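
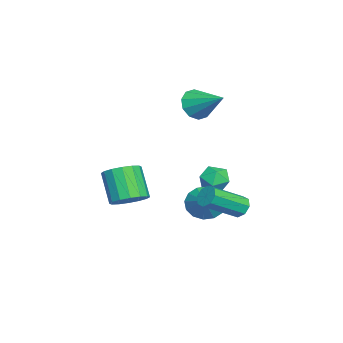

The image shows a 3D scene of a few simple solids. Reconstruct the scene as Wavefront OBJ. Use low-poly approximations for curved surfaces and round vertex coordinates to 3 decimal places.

v -3.022 1.231 -1.616
v -2.504 0.477 -1.756
v -4.256 0.383 -1.624
v -3.738 -0.371 -1.764
v -3.7 0.073 -0.952
v -2.938 0.597 -0.948
v -3.822 0.263 -2.432
v -3.06 0.787 -2.428
v -2.998 -0.121 -2.261
v -2.923 -0.239 -1.346
v -3.837 1.099 -2.034
v -3.762 0.981 -1.119
v -3.283 -0.476 3.441
v -2.483 -0.695 2.919
v -2.277 1.016 4.359
v -2.803 -0.286 2.608
v -3.307 0.05 2.614
v -3.802 0.185 2.936
v -4.098 0.068 3.451
v -4.083 -0.257 3.962
v -3.763 -0.665 4.274
v -3.259 -1.001 4.268
v -2.764 -1.136 3.945
v -2.468 -1.019 3.43
v -1.797 0.236 -2.638
v -1.309 -0.301 -3.383
v -0.623 0.364 -1.962
v -1.276 0.214 -3.538
v -1.383 0.734 -3.451
v -1.6 1.121 -3.147
v -1.871 1.271 -2.706
v -2.121 1.143 -2.247
v -2.285 0.773 -1.892
v -2.317 0.258 -1.738
v -2.211 -0.263 -1.824
v -1.993 -0.65 -2.129
v -1.723 -0.799 -2.57
v -1.472 -0.672 -3.029
v -0.71 -3.327 -2.251
v -0.005 -4.035 -2.098
v -0.966 -4.64 -0.476
v -1.67 -3.933 -0.629
v 0.167 -3.615 -1.839
v -0.794 -4.22 -0.217
v 0.104 -3.117 -1.691
v -0.857 -3.723 -0.069
v -0.177 -2.676 -1.692
v -1.137 -3.282 -0.07
v -0.6 -2.41 -1.844
v -1.561 -3.015 -0.222
v -1.053 -2.389 -2.104
v -2.014 -2.994 -0.482
v -1.414 -2.62 -2.404
v -2.375 -3.225 -0.782
v -1.586 -3.04 -2.663
v -2.547 -3.645 -1.041
v -1.523 -3.537 -2.811
v -2.484 -4.143 -1.189
v -1.243 -3.978 -2.81
v -2.203 -4.584 -1.188
v -0.819 -4.245 -2.658
v -1.78 -4.85 -1.036
v -0.366 -4.266 -2.398
v -1.327 -4.871 -0.776
v 2.074 2.489 -0.943
v 2.443 2.968 -0.705
v 3.596 1.53 0.401
v 3.226 1.051 0.163
v 2.048 2.872 -0.418
v 3.201 1.433 0.688
v 1.668 2.552 -0.439
v 2.821 1.113 0.667
v 1.525 2.195 -0.755
v 2.678 0.756 0.351
v 1.704 2.01 -1.181
v 2.857 0.572 -0.075
v 2.099 2.107 -1.468
v 3.252 0.668 -0.362
v 2.479 2.427 -1.447
v 3.632 0.988 -0.341
v 2.622 2.784 -1.131
v 3.775 1.345 -0.025
f 1 12 6
f 1 6 2
f 1 2 8
f 1 8 11
f 1 11 12
f 2 6 10
f 6 12 5
f 12 11 3
f 11 8 7
f 8 2 9
f 4 10 5
f 4 5 3
f 4 3 7
f 4 7 9
f 4 9 10
f 5 10 6
f 3 5 12
f 7 3 11
f 9 7 8
f 10 9 2
f 14 13 16
f 14 16 15
f 16 13 17
f 16 17 15
f 17 13 18
f 17 18 15
f 18 13 19
f 18 19 15
f 19 13 20
f 19 20 15
f 20 13 21
f 20 21 15
f 21 13 22
f 21 22 15
f 22 13 23
f 22 23 15
f 23 13 24
f 23 24 15
f 24 13 14
f 24 14 15
f 26 25 28
f 26 28 27
f 28 25 29
f 28 29 27
f 29 25 30
f 29 30 27
f 30 25 31
f 30 31 27
f 31 25 32
f 31 32 27
f 32 25 33
f 32 33 27
f 33 25 34
f 33 34 27
f 34 25 35
f 34 35 27
f 35 25 36
f 35 36 27
f 36 25 37
f 36 37 27
f 37 25 38
f 37 38 27
f 38 25 26
f 38 26 27
f 40 39 43
f 40 43 41
f 41 43 44
f 41 44 42
f 43 39 45
f 43 45 44
f 44 45 46
f 44 46 42
f 45 39 47
f 45 47 46
f 46 47 48
f 46 48 42
f 47 39 49
f 47 49 48
f 48 49 50
f 48 50 42
f 49 39 51
f 49 51 50
f 50 51 52
f 50 52 42
f 51 39 53
f 51 53 52
f 52 53 54
f 52 54 42
f 53 39 55
f 53 55 54
f 54 55 56
f 54 56 42
f 55 39 57
f 55 57 56
f 56 57 58
f 56 58 42
f 57 39 59
f 57 59 58
f 58 59 60
f 58 60 42
f 59 39 61
f 59 61 60
f 60 61 62
f 60 62 42
f 61 39 63
f 61 63 62
f 62 63 64
f 62 64 42
f 63 39 40
f 63 40 64
f 64 40 41
f 64 41 42
f 66 65 69
f 66 69 67
f 67 69 70
f 67 70 68
f 69 65 71
f 69 71 70
f 70 71 72
f 70 72 68
f 71 65 73
f 71 73 72
f 72 73 74
f 72 74 68
f 73 65 75
f 73 75 74
f 74 75 76
f 74 76 68
f 75 65 77
f 75 77 76
f 76 77 78
f 76 78 68
f 77 65 79
f 77 79 78
f 78 79 80
f 78 80 68
f 79 65 81
f 79 81 80
f 80 81 82
f 80 82 68
f 81 65 66
f 81 66 82
f 82 66 67
f 82 67 68



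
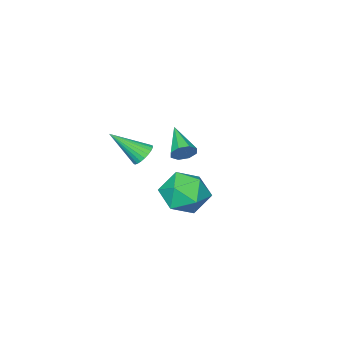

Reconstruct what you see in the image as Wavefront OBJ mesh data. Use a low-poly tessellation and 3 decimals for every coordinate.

v -2.666 -0.517 -1.773
v -2.319 -0.462 -1.311
v -3.374 -1.803 -1.087
v -2.696 -0.232 -1.268
v -3.056 -0.169 -1.521
v -3.187 -0.309 -1.921
v -3.013 -0.572 -2.234
v -2.636 -0.802 -2.277
v -2.277 -0.865 -2.024
v -2.145 -0.724 -1.624
v -1.045 -1.15 -1.463
v -0.533 -0.931 -1.66
v -0.175 -2.17 -0.337
v -0.582 -0.785 -1.489
v -0.701 -0.694 -1.314
v -0.873 -0.672 -1.162
v -1.07 -0.723 -1.056
v -1.264 -0.839 -1.012
v -1.425 -1.003 -1.036
v -1.527 -1.189 -1.125
v -1.556 -1.369 -1.266
v -1.507 -1.515 -1.437
v -1.388 -1.606 -1.611
v -1.216 -1.628 -1.763
v -1.019 -1.577 -1.869
v -0.825 -1.461 -1.914
v -0.665 -1.297 -1.889
v -0.562 -1.111 -1.8
v 0.343 4.071 -0.78
v 1.071 3.86 -1.525
v 0.989 2.82 0.205
v 1.717 2.609 -0.54
v 1.766 3.517 0.009
v 1.367 4.29 -0.6
v 0.693 2.39 -0.72
v 0.294 3.163 -1.329
v 1.287 2.821 -1.488
v 1.95 3.518 -1.037
v 0.11 3.162 -0.283
v 0.773 3.859 0.168
f 2 1 4
f 2 4 3
f 4 1 5
f 4 5 3
f 5 1 6
f 5 6 3
f 6 1 7
f 6 7 3
f 7 1 8
f 7 8 3
f 8 1 9
f 8 9 3
f 9 1 10
f 9 10 3
f 10 1 2
f 10 2 3
f 12 11 14
f 12 14 13
f 14 11 15
f 14 15 13
f 15 11 16
f 15 16 13
f 16 11 17
f 16 17 13
f 17 11 18
f 17 18 13
f 18 11 19
f 18 19 13
f 19 11 20
f 19 20 13
f 20 11 21
f 20 21 13
f 21 11 22
f 21 22 13
f 22 11 23
f 22 23 13
f 23 11 24
f 23 24 13
f 24 11 25
f 24 25 13
f 25 11 26
f 25 26 13
f 26 11 27
f 26 27 13
f 27 11 28
f 27 28 13
f 28 11 12
f 28 12 13
f 29 40 34
f 29 34 30
f 29 30 36
f 29 36 39
f 29 39 40
f 30 34 38
f 34 40 33
f 40 39 31
f 39 36 35
f 36 30 37
f 32 38 33
f 32 33 31
f 32 31 35
f 32 35 37
f 32 37 38
f 33 38 34
f 31 33 40
f 35 31 39
f 37 35 36
f 38 37 30



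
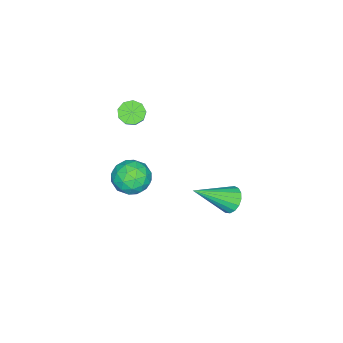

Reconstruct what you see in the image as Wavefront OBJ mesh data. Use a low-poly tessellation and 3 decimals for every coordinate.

v -0.892 3.123 -0.225
v -0.416 3.105 -0.739
v 0.352 1.937 0.965
v -0.331 3.375 -0.56
v -0.374 3.587 -0.304
v -0.535 3.693 -0.03
v -0.778 3.668 0.199
v -1.048 3.518 0.331
v -1.281 3.278 0.335
v -1.425 3.002 0.211
v -1.447 2.754 -0.013
v -1.342 2.59 -0.285
v -1.134 2.548 -0.544
v -0.87 2.638 -0.73
v -0.611 2.839 -0.801
v -2.079 -1.487 -2.148
v -1.268 -1.786 -2.627
v -1.932 -2.714 -1.133
v -1.121 -3.013 -1.612
v -1.104 -2.177 -1.085
v -1.194 -1.419 -1.712
v -2.006 -3.081 -2.048
v -2.096 -2.323 -2.675
v -1.223 -2.772 -2.565
v -0.665 -2.213 -1.97
v -2.535 -2.287 -1.79
v -1.977 -1.728 -1.195
v -1.686 -1.529 -2.477
v -1.514 -2.971 -1.283
v -1.504 -2.48 -0.974
v -1.027 -2.656 -1.255
v -1.643 -1.313 -1.939
v -1.166 -1.489 -2.221
v -1.07 -1.719 -1.314
v -2.034 -3.011 -1.539
v -1.557 -3.187 -1.821
v -2.173 -1.844 -2.505
v -1.696 -2.02 -2.786
v -2.13 -2.781 -2.446
v -1.183 -2.284 -2.722
v -1.097 -3.005 -2.125
v -1.617 -3.045 -2.381
v -1.67 -2.599 -2.75
v -0.855 -1.956 -2.372
v -0.769 -2.677 -1.775
v -0.759 -2.186 -1.466
v -0.812 -1.74 -1.834
v -0.829 -2.535 -2.336
v -2.431 -1.823 -1.985
v -2.345 -2.544 -1.388
v -2.388 -2.76 -1.926
v -2.441 -2.314 -2.294
v -2.103 -1.495 -1.635
v -2.017 -2.216 -1.038
v -1.53 -1.901 -1.01
v -1.583 -1.455 -1.379
v -2.371 -1.965 -1.424
v -3.113 -3.055 1.168
v -2.622 -3.096 0.76
v -1.676 -2.546 1.843
v -2.167 -2.505 2.252
v -2.812 -2.703 0.727
v -1.866 -2.153 1.81
v -3.143 -2.475 0.9
v -2.197 -1.925 1.983
v -3.46 -2.518 1.199
v -2.514 -1.968 2.282
v -3.615 -2.813 1.484
v -2.668 -2.263 2.567
v -3.535 -3.221 1.621
v -2.588 -2.671 2.704
v -3.257 -3.551 1.546
v -2.311 -3.001 2.629
v -2.913 -3.649 1.295
v -1.966 -3.099 2.378
v -2.662 -3.47 0.984
v -1.715 -2.92 2.068
f 2 1 4
f 2 4 3
f 4 1 5
f 4 5 3
f 5 1 6
f 5 6 3
f 6 1 7
f 6 7 3
f 7 1 8
f 7 8 3
f 8 1 9
f 8 9 3
f 9 1 10
f 9 10 3
f 10 1 11
f 10 11 3
f 11 1 12
f 11 12 3
f 12 1 13
f 12 13 3
f 13 1 14
f 13 14 3
f 14 1 15
f 14 15 3
f 15 1 2
f 15 2 3
f 16 53 32
f 53 27 56
f 32 56 21
f 53 56 32
f 16 32 28
f 32 21 33
f 28 33 17
f 32 33 28
f 16 28 37
f 28 17 38
f 37 38 23
f 28 38 37
f 16 37 49
f 37 23 52
f 49 52 26
f 37 52 49
f 16 49 53
f 49 26 57
f 53 57 27
f 49 57 53
f 17 33 44
f 33 21 47
f 44 47 25
f 33 47 44
f 21 56 34
f 56 27 55
f 34 55 20
f 56 55 34
f 27 57 54
f 57 26 50
f 54 50 18
f 57 50 54
f 26 52 51
f 52 23 39
f 51 39 22
f 52 39 51
f 23 38 43
f 38 17 40
f 43 40 24
f 38 40 43
f 19 45 31
f 45 25 46
f 31 46 20
f 45 46 31
f 19 31 29
f 31 20 30
f 29 30 18
f 31 30 29
f 19 29 36
f 29 18 35
f 36 35 22
f 29 35 36
f 19 36 41
f 36 22 42
f 41 42 24
f 36 42 41
f 19 41 45
f 41 24 48
f 45 48 25
f 41 48 45
f 20 46 34
f 46 25 47
f 34 47 21
f 46 47 34
f 18 30 54
f 30 20 55
f 54 55 27
f 30 55 54
f 22 35 51
f 35 18 50
f 51 50 26
f 35 50 51
f 24 42 43
f 42 22 39
f 43 39 23
f 42 39 43
f 25 48 44
f 48 24 40
f 44 40 17
f 48 40 44
f 59 58 62
f 59 62 60
f 60 62 63
f 60 63 61
f 62 58 64
f 62 64 63
f 63 64 65
f 63 65 61
f 64 58 66
f 64 66 65
f 65 66 67
f 65 67 61
f 66 58 68
f 66 68 67
f 67 68 69
f 67 69 61
f 68 58 70
f 68 70 69
f 69 70 71
f 69 71 61
f 70 58 72
f 70 72 71
f 71 72 73
f 71 73 61
f 72 58 74
f 72 74 73
f 73 74 75
f 73 75 61
f 74 58 76
f 74 76 75
f 75 76 77
f 75 77 61
f 76 58 59
f 76 59 77
f 77 59 60
f 77 60 61



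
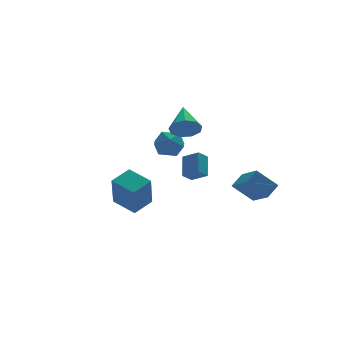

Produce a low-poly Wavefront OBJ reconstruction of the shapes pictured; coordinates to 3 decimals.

v 0.497 3.452 -2.292
v 1.353 4.073 -2.19
v 0.907 2.647 -0.83
v 1.763 3.268 -0.728
v 0.791 3.681 -0.614
v 0.538 4.178 -1.518
v 1.722 2.542 -1.502
v 1.469 3.039 -2.406
v 2.11 3.51 -1.702
v 1.535 4.214 -1.153
v 0.725 2.506 -1.867
v 0.15 3.21 -1.318
v 3.81 -4.963 -2.533
v 2.732 -4.437 -1.459
v 3.633 -3.341 -3.506
v 2.554 -2.815 -2.432
v 4.606 -4.525 -1.948
v 3.527 -3.999 -0.874
v 4.428 -2.903 -2.921
v 3.35 -2.377 -1.847
v 2.529 2.265 -3.522
v 2.965 3.418 -2.518
v 1.816 3.021 -4.081
v 2.252 4.174 -3.078
v 3.188 2.486 -4.062
v 3.624 3.639 -3.059
v 2.475 3.242 -4.622
v 2.911 4.395 -3.618
v -3.818 -1.341 -3.242
v -4.159 -2.153 -1.236
v -2.621 -0.78 -2.811
v -2.962 -1.592 -0.806
v -3.038 -2.688 -3.654
v -3.379 -3.5 -1.649
v -1.841 -2.127 -3.224
v -2.182 -2.939 -1.218
v 1.528 1.735 0.295
v 1.968 1.227 0.994
v 2.032 3.505 1.265
v 2.4 1.369 0.511
v 2.424 1.683 -0.073
v 2.029 2.021 -0.485
v 1.4 2.226 -0.532
v 0.831 2.201 -0.192
v 0.588 1.958 0.375
v 0.785 1.611 0.905
v 1.33 1.322 1.15
f 1 12 6
f 1 6 2
f 1 2 8
f 1 8 11
f 1 11 12
f 2 6 10
f 6 12 5
f 12 11 3
f 11 8 7
f 8 2 9
f 4 10 5
f 4 5 3
f 4 3 7
f 4 7 9
f 4 9 10
f 5 10 6
f 3 5 12
f 7 3 11
f 9 7 8
f 10 9 2
f 14 16 13
f 17 14 13
f 13 16 15
f 15 17 13
f 14 20 16
f 18 14 17
f 18 20 14
f 16 20 15
f 19 17 15
f 15 20 19
f 19 18 17
f 20 18 19
f 22 24 21
f 25 22 21
f 21 24 23
f 23 25 21
f 22 28 24
f 26 22 25
f 26 28 22
f 24 28 23
f 27 25 23
f 23 28 27
f 27 26 25
f 28 26 27
f 30 32 29
f 33 30 29
f 29 32 31
f 31 33 29
f 30 36 32
f 34 30 33
f 34 36 30
f 32 36 31
f 35 33 31
f 31 36 35
f 35 34 33
f 36 34 35
f 38 37 40
f 38 40 39
f 40 37 41
f 40 41 39
f 41 37 42
f 41 42 39
f 42 37 43
f 42 43 39
f 43 37 44
f 43 44 39
f 44 37 45
f 44 45 39
f 45 37 46
f 45 46 39
f 46 37 47
f 46 47 39
f 47 37 38
f 47 38 39



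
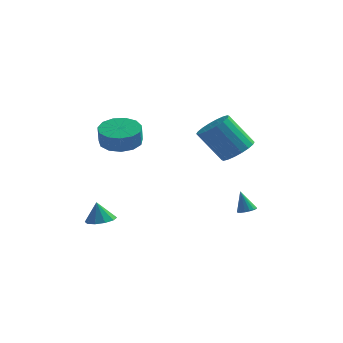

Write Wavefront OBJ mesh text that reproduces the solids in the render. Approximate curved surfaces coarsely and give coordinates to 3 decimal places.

v -2.187 -2.105 3.187
v -1.341 -2.734 2.954
v -1.286 -3.024 3.941
v -2.133 -2.395 4.173
v -1.114 -2.189 3.102
v -1.059 -2.479 4.089
v -1.228 -1.617 3.277
v -1.173 -1.908 4.264
v -1.647 -1.2 3.423
v -1.592 -1.491 4.41
v -2.237 -1.071 3.494
v -2.182 -1.361 4.481
v -2.812 -1.269 3.468
v -2.757 -1.56 4.454
v -3.188 -1.733 3.352
v -3.133 -2.024 4.339
v -3.247 -2.315 3.184
v -3.192 -2.606 4.17
v -2.969 -2.83 3.016
v -2.914 -3.121 4.003
v -2.444 -3.115 2.903
v -2.389 -3.406 3.89
v -1.837 -3.079 2.88
v -1.782 -3.37 3.867
v 2.907 2.807 -2.94
v 3.205 3.243 -2.899
v 2.493 2.973 -1.72
v 2.983 3.329 -2.986
v 2.743 3.296 -3.063
v 2.541 3.15 -3.111
v 2.423 2.926 -3.121
v 2.416 2.674 -3.089
v 2.521 2.453 -3.023
v 2.715 2.313 -2.938
v 2.952 2.286 -2.854
v 3.18 2.378 -2.789
v 3.345 2.568 -2.76
v 3.409 2.813 -2.771
v 3.359 3.057 -2.822
v -3.408 -1.689 -2.517
v -2.961 -2.353 -2.388
v -3.652 -1.631 -1.363
v -2.662 -1.954 -2.345
v -2.648 -1.454 -2.368
v -2.924 -1.044 -2.447
v -3.385 -0.881 -2.553
v -3.855 -1.026 -2.645
v -4.154 -1.425 -2.688
v -4.169 -1.925 -2.665
v -3.893 -2.335 -2.586
v -3.431 -2.498 -2.48
v 3.367 -0.834 2.682
v 4.031 -1.385 3.148
v 2.776 -1.497 4.803
v 2.113 -0.946 4.338
v 4.144 -0.979 3.262
v 2.89 -1.092 4.917
v 4.104 -0.545 3.26
v 2.849 -0.657 4.916
v 3.918 -0.168 3.145
v 2.663 -0.28 4.8
v 3.623 0.077 2.938
v 2.368 -0.035 4.593
v 3.277 0.142 2.68
v 2.022 0.03 4.335
v 2.949 0.013 2.423
v 1.694 -0.099 4.078
v 2.704 -0.283 2.217
v 1.449 -0.395 3.872
v 2.59 -0.688 2.103
v 1.336 -0.801 3.758
v 2.631 -1.123 2.104
v 1.376 -1.235 3.76
v 2.817 -1.5 2.22
v 1.562 -1.612 3.875
v 3.112 -1.745 2.427
v 1.857 -1.857 4.082
v 3.458 -1.81 2.685
v 2.203 -1.922 4.34
v 3.786 -1.681 2.942
v 2.531 -1.793 4.597
f 2 1 5
f 2 5 3
f 3 5 6
f 3 6 4
f 5 1 7
f 5 7 6
f 6 7 8
f 6 8 4
f 7 1 9
f 7 9 8
f 8 9 10
f 8 10 4
f 9 1 11
f 9 11 10
f 10 11 12
f 10 12 4
f 11 1 13
f 11 13 12
f 12 13 14
f 12 14 4
f 13 1 15
f 13 15 14
f 14 15 16
f 14 16 4
f 15 1 17
f 15 17 16
f 16 17 18
f 16 18 4
f 17 1 19
f 17 19 18
f 18 19 20
f 18 20 4
f 19 1 21
f 19 21 20
f 20 21 22
f 20 22 4
f 21 1 23
f 21 23 22
f 22 23 24
f 22 24 4
f 23 1 2
f 23 2 24
f 24 2 3
f 24 3 4
f 26 25 28
f 26 28 27
f 28 25 29
f 28 29 27
f 29 25 30
f 29 30 27
f 30 25 31
f 30 31 27
f 31 25 32
f 31 32 27
f 32 25 33
f 32 33 27
f 33 25 34
f 33 34 27
f 34 25 35
f 34 35 27
f 35 25 36
f 35 36 27
f 36 25 37
f 36 37 27
f 37 25 38
f 37 38 27
f 38 25 39
f 38 39 27
f 39 25 26
f 39 26 27
f 41 40 43
f 41 43 42
f 43 40 44
f 43 44 42
f 44 40 45
f 44 45 42
f 45 40 46
f 45 46 42
f 46 40 47
f 46 47 42
f 47 40 48
f 47 48 42
f 48 40 49
f 48 49 42
f 49 40 50
f 49 50 42
f 50 40 51
f 50 51 42
f 51 40 41
f 51 41 42
f 53 52 56
f 53 56 54
f 54 56 57
f 54 57 55
f 56 52 58
f 56 58 57
f 57 58 59
f 57 59 55
f 58 52 60
f 58 60 59
f 59 60 61
f 59 61 55
f 60 52 62
f 60 62 61
f 61 62 63
f 61 63 55
f 62 52 64
f 62 64 63
f 63 64 65
f 63 65 55
f 64 52 66
f 64 66 65
f 65 66 67
f 65 67 55
f 66 52 68
f 66 68 67
f 67 68 69
f 67 69 55
f 68 52 70
f 68 70 69
f 69 70 71
f 69 71 55
f 70 52 72
f 70 72 71
f 71 72 73
f 71 73 55
f 72 52 74
f 72 74 73
f 73 74 75
f 73 75 55
f 74 52 76
f 74 76 75
f 75 76 77
f 75 77 55
f 76 52 78
f 76 78 77
f 77 78 79
f 77 79 55
f 78 52 80
f 78 80 79
f 79 80 81
f 79 81 55
f 80 52 53
f 80 53 81
f 81 53 54
f 81 54 55



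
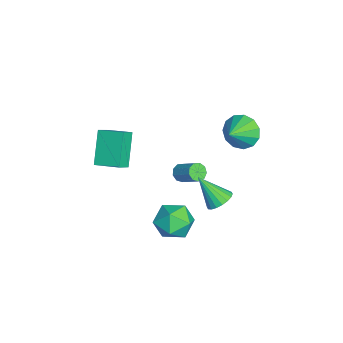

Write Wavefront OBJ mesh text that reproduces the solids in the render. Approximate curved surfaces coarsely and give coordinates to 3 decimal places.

v -3.43 0.553 -4.289
v -3.094 0.107 -4.175
v -2.273 0.942 -3.336
v -2.61 1.387 -3.451
v -2.963 0.295 -4.49
v -2.143 1.13 -3.652
v -3.051 0.604 -4.712
v -2.23 1.439 -3.873
v -3.316 0.889 -4.735
v -2.496 1.724 -3.897
v -3.635 1.016 -4.55
v -2.815 1.851 -3.712
v -3.858 0.927 -4.243
v -3.037 1.761 -3.404
v -3.881 0.662 -3.958
v -3.06 1.497 -3.119
v -3.693 0.346 -3.827
v -2.872 1.181 -2.989
v -3.382 0.127 -3.913
v -2.561 0.962 -3.074
v 0.227 3.439 2.397
v 0.916 4.014 1.913
v 1.213 2.801 3.043
v 0.781 4.295 2.396
v 0.471 4.304 2.88
v 0.083 4.038 3.21
v -0.259 3.582 3.283
v -0.447 3.081 3.074
v -0.421 2.693 2.651
v -0.189 2.542 2.147
v 0.175 2.676 1.723
v 0.555 3.052 1.513
v 0.831 3.551 1.584
v -1.234 2.503 -4.529
v -0.566 2.072 -4.621
v -1.746 1.397 -3.071
v -0.465 2.326 -4.393
v -0.517 2.615 -4.192
v -0.711 2.882 -4.057
v -1.008 3.074 -4.017
v -1.35 3.152 -4.077
v -1.669 3.102 -4.227
v -1.901 2.933 -4.437
v -2.002 2.679 -4.665
v -1.95 2.39 -4.866
v -1.757 2.123 -5.001
v -1.46 1.931 -5.041
v -1.118 1.853 -4.981
v -0.799 1.903 -4.831
v 1.117 0.35 -2.887
v 1.773 0.719 -2.022
v 2.607 -0.399 -3.698
v 3.263 -0.03 -2.833
v 2.498 -0.866 -2.657
v 1.577 -0.403 -2.156
v 2.803 0.723 -3.564
v 1.882 1.186 -3.063
v 2.815 0.949 -2.441
v 2.626 -0.033 -1.88
v 1.754 0.353 -3.84
v 1.565 -0.629 -3.279
v -0.228 -3.33 -0.616
v -1.529 -3.147 0.971
v 0.337 -2.067 -0.298
v -0.964 -1.884 1.289
v 0.404 -3.756 -0.049
v -0.897 -3.573 1.538
v 0.969 -2.493 0.269
v -0.332 -2.31 1.856
f 2 1 5
f 2 5 3
f 3 5 6
f 3 6 4
f 5 1 7
f 5 7 6
f 6 7 8
f 6 8 4
f 7 1 9
f 7 9 8
f 8 9 10
f 8 10 4
f 9 1 11
f 9 11 10
f 10 11 12
f 10 12 4
f 11 1 13
f 11 13 12
f 12 13 14
f 12 14 4
f 13 1 15
f 13 15 14
f 14 15 16
f 14 16 4
f 15 1 17
f 15 17 16
f 16 17 18
f 16 18 4
f 17 1 19
f 17 19 18
f 18 19 20
f 18 20 4
f 19 1 2
f 19 2 20
f 20 2 3
f 20 3 4
f 22 21 24
f 22 24 23
f 24 21 25
f 24 25 23
f 25 21 26
f 25 26 23
f 26 21 27
f 26 27 23
f 27 21 28
f 27 28 23
f 28 21 29
f 28 29 23
f 29 21 30
f 29 30 23
f 30 21 31
f 30 31 23
f 31 21 32
f 31 32 23
f 32 21 33
f 32 33 23
f 33 21 22
f 33 22 23
f 35 34 37
f 35 37 36
f 37 34 38
f 37 38 36
f 38 34 39
f 38 39 36
f 39 34 40
f 39 40 36
f 40 34 41
f 40 41 36
f 41 34 42
f 41 42 36
f 42 34 43
f 42 43 36
f 43 34 44
f 43 44 36
f 44 34 45
f 44 45 36
f 45 34 46
f 45 46 36
f 46 34 47
f 46 47 36
f 47 34 48
f 47 48 36
f 48 34 49
f 48 49 36
f 49 34 35
f 49 35 36
f 50 61 55
f 50 55 51
f 50 51 57
f 50 57 60
f 50 60 61
f 51 55 59
f 55 61 54
f 61 60 52
f 60 57 56
f 57 51 58
f 53 59 54
f 53 54 52
f 53 52 56
f 53 56 58
f 53 58 59
f 54 59 55
f 52 54 61
f 56 52 60
f 58 56 57
f 59 58 51
f 63 65 62
f 66 63 62
f 62 65 64
f 64 66 62
f 63 69 65
f 67 63 66
f 67 69 63
f 65 69 64
f 68 66 64
f 64 69 68
f 68 67 66
f 69 67 68



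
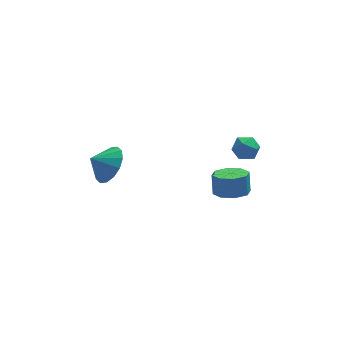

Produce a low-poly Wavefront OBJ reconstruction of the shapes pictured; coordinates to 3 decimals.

v 2.782 -0.864 -4.112
v 3.671 -0.91 -4.124
v 3.707 -0.462 -3.12
v 2.818 -0.416 -3.108
v 3.437 -0.323 -4.377
v 3.473 0.125 -3.373
v 2.819 -0.053 -4.476
v 2.856 0.396 -3.472
v 2.18 -0.258 -4.361
v 2.216 0.191 -3.357
v 1.893 -0.818 -4.1
v 1.929 -0.37 -3.096
v 2.127 -1.405 -3.847
v 2.163 -0.957 -2.843
v 2.744 -1.676 -3.748
v 2.781 -1.227 -2.744
v 3.384 -1.471 -3.863
v 3.42 -1.022 -2.859
v -2.669 0.923 -2.605
v -2.027 1.027 -1.755
v -3.531 0.937 -1.955
v -2.139 1.545 -1.914
v -2.393 1.897 -2.258
v -2.72 1.988 -2.695
v -3.034 1.794 -3.108
v -3.25 1.366 -3.386
v -3.31 0.82 -3.455
v -3.198 0.301 -3.296
v -2.945 -0.051 -2.951
v -2.617 -0.142 -2.514
v -2.303 0.053 -2.101
v -2.087 0.481 -1.823
v 3.778 -0.049 -2.042
v 4.244 -0.247 -1.508
v 2.856 -0.353 -1.352
v 3.322 -0.551 -0.818
v 3.248 0.159 -0.996
v 3.817 0.347 -1.423
v 3.283 -0.947 -1.437
v 3.852 -0.759 -1.864
v 3.937 -0.802 -1.134
v 3.916 -0.119 -0.861
v 3.184 -0.481 -1.999
v 3.163 0.202 -1.726
f 2 1 5
f 2 5 3
f 3 5 6
f 3 6 4
f 5 1 7
f 5 7 6
f 6 7 8
f 6 8 4
f 7 1 9
f 7 9 8
f 8 9 10
f 8 10 4
f 9 1 11
f 9 11 10
f 10 11 12
f 10 12 4
f 11 1 13
f 11 13 12
f 12 13 14
f 12 14 4
f 13 1 15
f 13 15 14
f 14 15 16
f 14 16 4
f 15 1 17
f 15 17 16
f 16 17 18
f 16 18 4
f 17 1 2
f 17 2 18
f 18 2 3
f 18 3 4
f 20 19 22
f 20 22 21
f 22 19 23
f 22 23 21
f 23 19 24
f 23 24 21
f 24 19 25
f 24 25 21
f 25 19 26
f 25 26 21
f 26 19 27
f 26 27 21
f 27 19 28
f 27 28 21
f 28 19 29
f 28 29 21
f 29 19 30
f 29 30 21
f 30 19 31
f 30 31 21
f 31 19 32
f 31 32 21
f 32 19 20
f 32 20 21
f 33 44 38
f 33 38 34
f 33 34 40
f 33 40 43
f 33 43 44
f 34 38 42
f 38 44 37
f 44 43 35
f 43 40 39
f 40 34 41
f 36 42 37
f 36 37 35
f 36 35 39
f 36 39 41
f 36 41 42
f 37 42 38
f 35 37 44
f 39 35 43
f 41 39 40
f 42 41 34



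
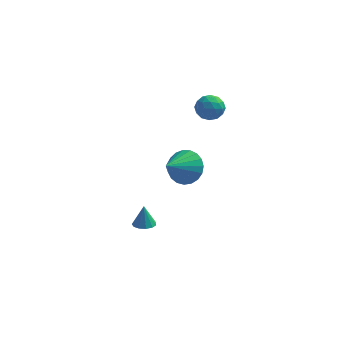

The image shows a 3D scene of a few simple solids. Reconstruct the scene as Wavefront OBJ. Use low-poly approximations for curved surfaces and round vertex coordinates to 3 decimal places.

v 0.606 -0.731 -3.533
v 1.14 -0.416 -3.556
v 0.554 -0.549 -2.307
v 0.886 -0.181 -3.602
v 0.542 -0.121 -3.626
v 0.219 -0.254 -3.62
v 0.019 -0.538 -3.586
v 0.006 -0.884 -3.536
v 0.182 -1.181 -3.484
v 0.494 -1.334 -3.448
v 0.841 -1.297 -3.439
v 1.114 -1.079 -3.459
v 1.225 -0.751 -3.503
v 2.84 -1.236 1.501
v 3.797 -1.449 1.876
v 2.18 -2.584 2.419
v 3.643 -1.17 2.174
v 3.35 -0.903 2.356
v 2.968 -0.693 2.39
v 2.565 -0.577 2.271
v 2.209 -0.575 2.018
v 1.962 -0.687 1.676
v 1.867 -0.894 1.303
v 1.94 -1.16 0.965
v 2.169 -1.44 0.719
v 2.514 -1.684 0.609
v 2.915 -1.85 0.653
v 3.303 -1.91 0.843
v 3.611 -1.854 1.147
v 3.786 -1.691 1.512
v 3.736 2.21 3.412
v 4.12 1.574 3.759
v 2.7 2.026 4.221
v 3.084 1.39 4.568
v 3.365 2.151 4.685
v 4.005 2.265 4.185
v 2.815 1.335 3.795
v 3.455 1.449 3.295
v 3.551 1.033 3.995
v 3.891 1.537 4.545
v 2.929 2.063 3.435
v 3.269 2.567 3.985
v 4.019 1.908 3.514
v 2.801 1.692 4.466
v 2.967 2.139 4.535
v 3.192 1.765 4.738
v 3.951 2.315 3.765
v 4.177 1.94 3.968
v 3.733 2.28 4.513
v 2.643 1.66 4.012
v 2.869 1.285 4.215
v 3.628 1.835 3.242
v 3.853 1.461 3.445
v 3.087 1.32 3.467
v 3.91 1.216 3.857
v 3.301 1.108 4.333
v 3.143 1.076 3.879
v 3.519 1.143 3.585
v 4.11 1.513 4.18
v 3.501 1.404 4.656
v 3.666 1.852 4.725
v 4.042 1.919 4.431
v 3.775 1.195 4.319
v 3.319 2.196 3.324
v 2.71 2.087 3.8
v 2.778 1.681 3.549
v 3.154 1.748 3.255
v 3.519 2.492 3.647
v 2.91 2.384 4.123
v 3.301 2.457 4.395
v 3.677 2.524 4.101
v 3.045 2.405 3.661
f 2 1 4
f 2 4 3
f 4 1 5
f 4 5 3
f 5 1 6
f 5 6 3
f 6 1 7
f 6 7 3
f 7 1 8
f 7 8 3
f 8 1 9
f 8 9 3
f 9 1 10
f 9 10 3
f 10 1 11
f 10 11 3
f 11 1 12
f 11 12 3
f 12 1 13
f 12 13 3
f 13 1 2
f 13 2 3
f 15 14 17
f 15 17 16
f 17 14 18
f 17 18 16
f 18 14 19
f 18 19 16
f 19 14 20
f 19 20 16
f 20 14 21
f 20 21 16
f 21 14 22
f 21 22 16
f 22 14 23
f 22 23 16
f 23 14 24
f 23 24 16
f 24 14 25
f 24 25 16
f 25 14 26
f 25 26 16
f 26 14 27
f 26 27 16
f 27 14 28
f 27 28 16
f 28 14 29
f 28 29 16
f 29 14 30
f 29 30 16
f 30 14 15
f 30 15 16
f 31 68 47
f 68 42 71
f 47 71 36
f 68 71 47
f 31 47 43
f 47 36 48
f 43 48 32
f 47 48 43
f 31 43 52
f 43 32 53
f 52 53 38
f 43 53 52
f 31 52 64
f 52 38 67
f 64 67 41
f 52 67 64
f 31 64 68
f 64 41 72
f 68 72 42
f 64 72 68
f 32 48 59
f 48 36 62
f 59 62 40
f 48 62 59
f 36 71 49
f 71 42 70
f 49 70 35
f 71 70 49
f 42 72 69
f 72 41 65
f 69 65 33
f 72 65 69
f 41 67 66
f 67 38 54
f 66 54 37
f 67 54 66
f 38 53 58
f 53 32 55
f 58 55 39
f 53 55 58
f 34 60 46
f 60 40 61
f 46 61 35
f 60 61 46
f 34 46 44
f 46 35 45
f 44 45 33
f 46 45 44
f 34 44 51
f 44 33 50
f 51 50 37
f 44 50 51
f 34 51 56
f 51 37 57
f 56 57 39
f 51 57 56
f 34 56 60
f 56 39 63
f 60 63 40
f 56 63 60
f 35 61 49
f 61 40 62
f 49 62 36
f 61 62 49
f 33 45 69
f 45 35 70
f 69 70 42
f 45 70 69
f 37 50 66
f 50 33 65
f 66 65 41
f 50 65 66
f 39 57 58
f 57 37 54
f 58 54 38
f 57 54 58
f 40 63 59
f 63 39 55
f 59 55 32
f 63 55 59



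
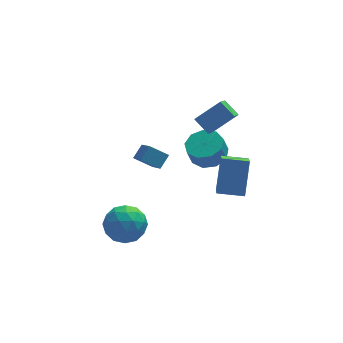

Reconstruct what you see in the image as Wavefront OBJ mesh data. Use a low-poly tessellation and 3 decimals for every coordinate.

v 2.585 3.024 -2.815
v 3.322 3.602 -2.467
v 3.013 3.375 -1.436
v 2.275 2.796 -1.785
v 2.755 3.974 -2.555
v 2.446 3.747 -1.524
v 2.108 3.901 -2.765
v 1.799 3.674 -1.734
v 1.684 3.418 -2.999
v 1.375 3.191 -1.968
v 1.681 2.75 -3.147
v 1.372 2.523 -2.116
v 2.101 2.21 -3.139
v 1.792 1.983 -2.108
v 2.748 2.051 -2.981
v 2.438 1.824 -1.95
v 3.317 2.347 -2.745
v 3.008 2.12 -1.714
v 3.544 2.959 -2.542
v 3.235 2.732 -1.511
v 2.261 -0.237 -2.97
v 2.726 0.872 -1.347
v 2.551 1.157 -4.006
v 3.015 2.266 -2.383
v 3.585 -0.606 -3.097
v 4.049 0.503 -1.474
v 3.874 0.788 -4.133
v 4.339 1.897 -2.51
v -0.749 -1.727 0.774
v -1.6 -1.402 1.296
v -0.875 -0.327 -0.302
v -1.726 -0.002 0.22
v -0.254 -1.278 1.3
v -1.105 -0.953 1.822
v -0.38 0.122 0.224
v -1.231 0.447 0.746
v -3.055 -1.877 -2.407
v -1.964 -2.034 -2.468
v -3.256 -3.526 -1.752
v -2.165 -3.683 -1.813
v -2.58 -2.972 -1.078
v -2.456 -1.952 -1.483
v -2.764 -3.608 -2.737
v -2.64 -2.588 -3.142
v -1.784 -3.104 -2.672
v -1.67 -2.71 -1.646
v -3.55 -2.85 -2.574
v -3.436 -2.456 -1.548
v -2.492 -1.81 -2.495
v -2.728 -3.75 -1.725
v -2.972 -3.331 -1.293
v -2.331 -3.424 -1.329
v -2.781 -1.762 -1.916
v -2.14 -1.855 -1.952
v -2.502 -2.406 -1.135
v -3.08 -3.705 -2.268
v -2.439 -3.798 -2.304
v -2.889 -2.136 -2.891
v -2.248 -2.229 -2.927
v -2.718 -3.154 -3.085
v -1.745 -2.532 -2.651
v -1.863 -3.501 -2.266
v -2.215 -3.457 -2.809
v -2.142 -2.858 -3.047
v -1.678 -2.3 -2.048
v -1.796 -3.27 -1.663
v -2.04 -2.852 -1.231
v -1.967 -2.252 -1.469
v -1.572 -2.929 -2.168
v -3.424 -2.29 -2.557
v -3.542 -3.26 -2.172
v -3.253 -3.308 -2.751
v -3.18 -2.708 -2.989
v -3.357 -2.059 -1.954
v -3.475 -3.028 -1.569
v -3.078 -2.702 -1.173
v -3.005 -2.103 -1.411
v -3.648 -2.631 -2.052
v 2.512 1.863 -0.092
v 2.025 0.708 0.821
v 1.978 2.559 0.504
v 1.492 1.404 1.416
v 3.808 2.056 0.844
v 3.322 0.901 1.756
v 3.275 2.752 1.439
v 2.788 1.597 2.352
f 2 1 5
f 2 5 3
f 3 5 6
f 3 6 4
f 5 1 7
f 5 7 6
f 6 7 8
f 6 8 4
f 7 1 9
f 7 9 8
f 8 9 10
f 8 10 4
f 9 1 11
f 9 11 10
f 10 11 12
f 10 12 4
f 11 1 13
f 11 13 12
f 12 13 14
f 12 14 4
f 13 1 15
f 13 15 14
f 14 15 16
f 14 16 4
f 15 1 17
f 15 17 16
f 16 17 18
f 16 18 4
f 17 1 19
f 17 19 18
f 18 19 20
f 18 20 4
f 19 1 2
f 19 2 20
f 20 2 3
f 20 3 4
f 22 24 21
f 25 22 21
f 21 24 23
f 23 25 21
f 22 28 24
f 26 22 25
f 26 28 22
f 24 28 23
f 27 25 23
f 23 28 27
f 27 26 25
f 28 26 27
f 30 32 29
f 33 30 29
f 29 32 31
f 31 33 29
f 30 36 32
f 34 30 33
f 34 36 30
f 32 36 31
f 35 33 31
f 31 36 35
f 35 34 33
f 36 34 35
f 37 74 53
f 74 48 77
f 53 77 42
f 74 77 53
f 37 53 49
f 53 42 54
f 49 54 38
f 53 54 49
f 37 49 58
f 49 38 59
f 58 59 44
f 49 59 58
f 37 58 70
f 58 44 73
f 70 73 47
f 58 73 70
f 37 70 74
f 70 47 78
f 74 78 48
f 70 78 74
f 38 54 65
f 54 42 68
f 65 68 46
f 54 68 65
f 42 77 55
f 77 48 76
f 55 76 41
f 77 76 55
f 48 78 75
f 78 47 71
f 75 71 39
f 78 71 75
f 47 73 72
f 73 44 60
f 72 60 43
f 73 60 72
f 44 59 64
f 59 38 61
f 64 61 45
f 59 61 64
f 40 66 52
f 66 46 67
f 52 67 41
f 66 67 52
f 40 52 50
f 52 41 51
f 50 51 39
f 52 51 50
f 40 50 57
f 50 39 56
f 57 56 43
f 50 56 57
f 40 57 62
f 57 43 63
f 62 63 45
f 57 63 62
f 40 62 66
f 62 45 69
f 66 69 46
f 62 69 66
f 41 67 55
f 67 46 68
f 55 68 42
f 67 68 55
f 39 51 75
f 51 41 76
f 75 76 48
f 51 76 75
f 43 56 72
f 56 39 71
f 72 71 47
f 56 71 72
f 45 63 64
f 63 43 60
f 64 60 44
f 63 60 64
f 46 69 65
f 69 45 61
f 65 61 38
f 69 61 65
f 80 82 79
f 83 80 79
f 79 82 81
f 81 83 79
f 80 86 82
f 84 80 83
f 84 86 80
f 82 86 81
f 85 83 81
f 81 86 85
f 85 84 83
f 86 84 85



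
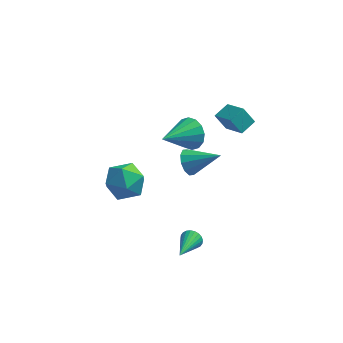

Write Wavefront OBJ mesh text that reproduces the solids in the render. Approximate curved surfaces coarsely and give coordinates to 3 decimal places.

v -4.632 1.153 -1.186
v -3.564 1.54 -1.037
v -3.976 -0.28 -2.163
v -2.908 0.107 -2.014
v -3.495 -0.311 -1.123
v -3.9 0.575 -0.519
v -3.64 0.685 -2.681
v -4.045 1.571 -2.077
v -2.95 1.251 -1.961
v -2.861 0.636 -0.998
v -4.679 0.624 -2.202
v -4.59 0.009 -1.239
v -0.65 0.341 0.843
v -0.288 0.444 0.194
v 0.89 0.319 1.697
v -0.382 0.861 0.374
v -0.577 1.079 0.732
v -0.801 1.016 1.134
v -0.966 0.695 1.424
v -1.011 0.238 1.492
v -0.917 -0.179 1.313
v -0.722 -0.397 0.954
v -0.498 -0.334 0.553
v -0.333 -0.012 0.263
v -0.564 0.305 3.214
v -0.026 0.307 3.923
v -1.656 -1.065 4.046
v -0.349 0.622 4.018
v -0.729 0.852 3.897
v -1.065 0.935 3.593
v -1.267 0.85 3.188
v -1.28 0.619 2.789
v -1.101 0.304 2.505
v -0.779 -0.011 2.411
v -0.398 -0.241 2.531
v -0.062 -0.325 2.835
v 0.14 -0.24 3.241
v 0.153 -0.008 3.639
v 1.02 2.739 1.972
v 1.547 3.466 2.248
v 0.133 3.653 1.257
v 0.66 4.38 1.534
v 1.6 2.64 1.126
v 2.127 3.367 1.403
v 0.713 3.554 0.412
v 1.24 4.281 0.688
v -0.194 -1.499 -3.405
v 0.089 -1.708 -3.841
v -0.506 -3.161 -2.815
v 0.249 -1.685 -3.693
v 0.341 -1.635 -3.502
v 0.352 -1.563 -3.296
v 0.28 -1.483 -3.106
v 0.135 -1.404 -2.962
v -0.059 -1.34 -2.885
v -0.274 -1.301 -2.887
v -0.477 -1.291 -2.968
v -0.636 -1.314 -3.116
v -0.728 -1.364 -3.308
v -0.739 -1.436 -3.514
v -0.667 -1.516 -3.704
v -0.523 -1.595 -3.848
v -0.328 -1.659 -3.924
v -0.113 -1.698 -3.922
f 1 12 6
f 1 6 2
f 1 2 8
f 1 8 11
f 1 11 12
f 2 6 10
f 6 12 5
f 12 11 3
f 11 8 7
f 8 2 9
f 4 10 5
f 4 5 3
f 4 3 7
f 4 7 9
f 4 9 10
f 5 10 6
f 3 5 12
f 7 3 11
f 9 7 8
f 10 9 2
f 14 13 16
f 14 16 15
f 16 13 17
f 16 17 15
f 17 13 18
f 17 18 15
f 18 13 19
f 18 19 15
f 19 13 20
f 19 20 15
f 20 13 21
f 20 21 15
f 21 13 22
f 21 22 15
f 22 13 23
f 22 23 15
f 23 13 24
f 23 24 15
f 24 13 14
f 24 14 15
f 26 25 28
f 26 28 27
f 28 25 29
f 28 29 27
f 29 25 30
f 29 30 27
f 30 25 31
f 30 31 27
f 31 25 32
f 31 32 27
f 32 25 33
f 32 33 27
f 33 25 34
f 33 34 27
f 34 25 35
f 34 35 27
f 35 25 36
f 35 36 27
f 36 25 37
f 36 37 27
f 37 25 38
f 37 38 27
f 38 25 26
f 38 26 27
f 40 42 39
f 43 40 39
f 39 42 41
f 41 43 39
f 40 46 42
f 44 40 43
f 44 46 40
f 42 46 41
f 45 43 41
f 41 46 45
f 45 44 43
f 46 44 45
f 48 47 50
f 48 50 49
f 50 47 51
f 50 51 49
f 51 47 52
f 51 52 49
f 52 47 53
f 52 53 49
f 53 47 54
f 53 54 49
f 54 47 55
f 54 55 49
f 55 47 56
f 55 56 49
f 56 47 57
f 56 57 49
f 57 47 58
f 57 58 49
f 58 47 59
f 58 59 49
f 59 47 60
f 59 60 49
f 60 47 61
f 60 61 49
f 61 47 62
f 61 62 49
f 62 47 63
f 62 63 49
f 63 47 64
f 63 64 49
f 64 47 48
f 64 48 49



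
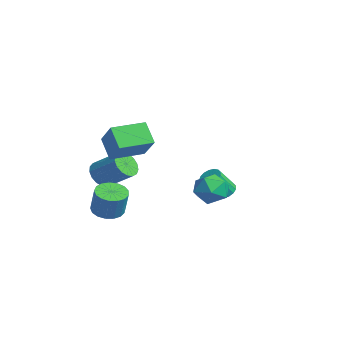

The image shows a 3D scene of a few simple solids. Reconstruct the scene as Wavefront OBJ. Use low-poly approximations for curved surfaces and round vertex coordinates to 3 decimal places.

v -4.39 -3.527 -0.693
v -3.826 -4.356 -0.57
v -2.486 -3.262 0.656
v -3.05 -2.433 0.533
v -3.638 -4.145 -0.963
v -2.298 -3.051 0.263
v -3.623 -3.793 -1.294
v -2.283 -2.699 -0.068
v -3.783 -3.38 -1.487
v -2.444 -2.286 -0.261
v -4.083 -3.001 -1.498
v -2.743 -1.907 -0.273
v -4.452 -2.742 -1.325
v -3.113 -1.648 -0.099
v -4.808 -2.663 -1.007
v -3.468 -1.569 0.219
v -5.068 -2.782 -0.617
v -3.728 -1.688 0.609
v -5.172 -3.072 -0.245
v -3.832 -1.978 0.981
v -5.097 -3.466 0.025
v -3.757 -2.372 1.251
v -4.86 -3.874 0.131
v -3.521 -2.78 1.357
v -4.516 -4.202 0.048
v -3.176 -3.108 1.273
v -4.142 -4.376 -0.205
v -2.803 -3.282 1.02
v -1.824 3.506 -2.286
v -1.09 3.692 -2.228
v -0.921 2.58 -0.797
v -1.656 2.394 -0.854
v -1.258 3.936 -2.018
v -1.089 2.825 -0.587
v -1.557 4.082 -1.87
v -1.388 2.971 -0.438
v -1.916 4.096 -1.816
v -1.747 2.985 -0.385
v -2.255 3.975 -1.871
v -2.086 2.864 -0.439
v -2.495 3.746 -2.02
v -2.326 2.635 -0.589
v -2.581 3.462 -2.23
v -2.412 2.351 -0.799
v -2.494 3.188 -2.453
v -2.325 2.077 -1.022
v -2.254 2.987 -2.638
v -2.085 1.876 -1.206
v -1.915 2.904 -2.742
v -1.746 1.793 -1.31
v -1.556 2.96 -2.741
v -1.387 1.849 -1.31
v -1.258 3.14 -2.636
v -1.089 2.029 -1.205
v -1.09 3.404 -2.451
v -0.921 2.293 -1.02
v 3.074 0.479 1.625
v 3.556 1.139 0.747
v 3.664 -1.139 0.733
v 4.146 -0.479 -0.145
v 4.63 -0.463 0.952
v 4.265 0.537 1.503
v 2.955 -0.537 -0.023
v 2.59 0.463 0.528
v 3.482 0.511 -0.271
v 4.517 0.556 0.332
v 2.703 -0.556 1.148
v 3.738 -0.511 1.751
v -0.313 -4.592 2.361
v -1.465 -4.647 3.555
v -0.348 -2.413 2.427
v -1.5 -2.468 3.621
v 1.22 -4.612 3.839
v 0.068 -4.667 5.033
v 1.185 -2.433 3.905
v 0.033 -2.488 5.099
v -2.314 -3.971 -2.675
v -1.346 -3.975 -3.026
v -0.718 -3.953 -1.296
v -1.686 -3.949 -0.945
v -1.457 -3.496 -2.992
v -0.829 -3.474 -1.262
v -1.764 -3.125 -2.885
v -1.137 -3.104 -1.155
v -2.197 -2.949 -2.73
v -1.57 -2.927 -1
v -2.658 -3.006 -2.562
v -2.03 -2.985 -0.832
v -3.039 -3.285 -2.42
v -2.411 -3.263 -0.691
v -3.254 -3.72 -2.337
v -2.626 -3.699 -0.607
v -3.254 -4.213 -2.331
v -2.626 -4.192 -0.601
v -3.038 -4.651 -2.404
v -2.411 -4.629 -0.674
v -2.657 -4.932 -2.538
v -2.029 -4.911 -0.809
v -2.197 -4.994 -2.705
v -1.569 -4.972 -0.975
v -1.763 -4.821 -2.864
v -1.136 -4.799 -1.134
v -1.456 -4.453 -2.98
v -0.829 -4.431 -1.25
f 2 1 5
f 2 5 3
f 3 5 6
f 3 6 4
f 5 1 7
f 5 7 6
f 6 7 8
f 6 8 4
f 7 1 9
f 7 9 8
f 8 9 10
f 8 10 4
f 9 1 11
f 9 11 10
f 10 11 12
f 10 12 4
f 11 1 13
f 11 13 12
f 12 13 14
f 12 14 4
f 13 1 15
f 13 15 14
f 14 15 16
f 14 16 4
f 15 1 17
f 15 17 16
f 16 17 18
f 16 18 4
f 17 1 19
f 17 19 18
f 18 19 20
f 18 20 4
f 19 1 21
f 19 21 20
f 20 21 22
f 20 22 4
f 21 1 23
f 21 23 22
f 22 23 24
f 22 24 4
f 23 1 25
f 23 25 24
f 24 25 26
f 24 26 4
f 25 1 27
f 25 27 26
f 26 27 28
f 26 28 4
f 27 1 2
f 27 2 28
f 28 2 3
f 28 3 4
f 30 29 33
f 30 33 31
f 31 33 34
f 31 34 32
f 33 29 35
f 33 35 34
f 34 35 36
f 34 36 32
f 35 29 37
f 35 37 36
f 36 37 38
f 36 38 32
f 37 29 39
f 37 39 38
f 38 39 40
f 38 40 32
f 39 29 41
f 39 41 40
f 40 41 42
f 40 42 32
f 41 29 43
f 41 43 42
f 42 43 44
f 42 44 32
f 43 29 45
f 43 45 44
f 44 45 46
f 44 46 32
f 45 29 47
f 45 47 46
f 46 47 48
f 46 48 32
f 47 29 49
f 47 49 48
f 48 49 50
f 48 50 32
f 49 29 51
f 49 51 50
f 50 51 52
f 50 52 32
f 51 29 53
f 51 53 52
f 52 53 54
f 52 54 32
f 53 29 55
f 53 55 54
f 54 55 56
f 54 56 32
f 55 29 30
f 55 30 56
f 56 30 31
f 56 31 32
f 57 68 62
f 57 62 58
f 57 58 64
f 57 64 67
f 57 67 68
f 58 62 66
f 62 68 61
f 68 67 59
f 67 64 63
f 64 58 65
f 60 66 61
f 60 61 59
f 60 59 63
f 60 63 65
f 60 65 66
f 61 66 62
f 59 61 68
f 63 59 67
f 65 63 64
f 66 65 58
f 70 72 69
f 73 70 69
f 69 72 71
f 71 73 69
f 70 76 72
f 74 70 73
f 74 76 70
f 72 76 71
f 75 73 71
f 71 76 75
f 75 74 73
f 76 74 75
f 78 77 81
f 78 81 79
f 79 81 82
f 79 82 80
f 81 77 83
f 81 83 82
f 82 83 84
f 82 84 80
f 83 77 85
f 83 85 84
f 84 85 86
f 84 86 80
f 85 77 87
f 85 87 86
f 86 87 88
f 86 88 80
f 87 77 89
f 87 89 88
f 88 89 90
f 88 90 80
f 89 77 91
f 89 91 90
f 90 91 92
f 90 92 80
f 91 77 93
f 91 93 92
f 92 93 94
f 92 94 80
f 93 77 95
f 93 95 94
f 94 95 96
f 94 96 80
f 95 77 97
f 95 97 96
f 96 97 98
f 96 98 80
f 97 77 99
f 97 99 98
f 98 99 100
f 98 100 80
f 99 77 101
f 99 101 100
f 100 101 102
f 100 102 80
f 101 77 103
f 101 103 102
f 102 103 104
f 102 104 80
f 103 77 78
f 103 78 104
f 104 78 79
f 104 79 80



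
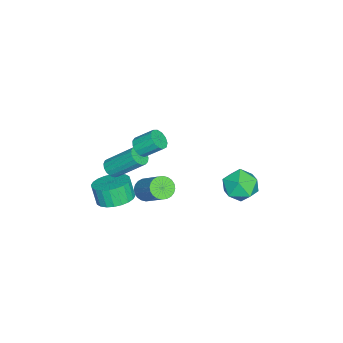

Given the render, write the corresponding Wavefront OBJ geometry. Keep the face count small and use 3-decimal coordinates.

v -0.229 -1.607 -2.822
v 0.335 -2.1 -2.784
v 1.332 -0.847 -1.32
v 0.769 -0.353 -1.358
v 0.428 -1.924 -2.998
v 1.425 -0.67 -1.534
v 0.421 -1.699 -3.186
v 1.418 -0.446 -1.721
v 0.315 -1.46 -3.318
v 1.312 -0.207 -1.853
v 0.126 -1.244 -3.374
v 1.124 0.009 -1.91
v -0.116 -1.083 -3.347
v 0.881 0.17 -1.883
v -0.376 -1.001 -3.24
v 0.621 0.252 -1.775
v -0.614 -1.012 -3.069
v 0.384 0.241 -1.605
v -0.792 -1.113 -2.86
v 0.205 0.14 -1.396
v -0.885 -1.29 -2.646
v 0.112 -0.036 -1.182
v -0.878 -1.514 -2.459
v 0.119 -0.261 -0.994
v -0.772 -1.753 -2.327
v 0.225 -0.5 -0.862
v -0.584 -1.969 -2.27
v 0.414 -0.716 -0.806
v -0.341 -2.13 -2.297
v 0.656 -0.877 -0.833
v -0.081 -2.212 -2.405
v 0.916 -0.959 -0.94
v 0.156 -2.201 -2.575
v 1.154 -0.948 -1.111
v -2.62 3.993 -2.429
v -1.704 3.873 -3.159
v -3.296 2.307 -3.001
v -2.38 2.187 -3.731
v -2.215 2.136 -2.567
v -1.797 3.179 -2.213
v -3.203 3.001 -3.947
v -2.785 4.044 -3.593
v -2.064 3.26 -4.098
v -1.454 2.726 -3.244
v -3.546 3.454 -2.916
v -2.936 2.92 -2.062
v 2.775 -2.456 1.545
v 3.012 -2.058 1.133
v 2.962 -0.526 2.583
v 2.725 -0.924 2.995
v 2.718 -2.032 1.095
v 2.669 -0.501 2.546
v 2.438 -2.103 1.161
v 2.388 -0.572 2.612
v 2.235 -2.256 1.315
v 2.185 -0.724 2.766
v 2.155 -2.454 1.521
v 2.106 -0.922 2.972
v 2.218 -2.652 1.733
v 2.168 -1.121 3.184
v 2.408 -2.805 1.901
v 2.358 -1.274 3.352
v 2.682 -2.879 1.988
v 2.632 -1.348 3.439
v 2.977 -2.855 1.973
v 2.928 -1.324 3.424
v 3.226 -2.74 1.86
v 3.177 -1.209 3.311
v 3.372 -2.56 1.675
v 3.322 -1.029 3.126
v 3.381 -2.356 1.46
v 3.331 -0.824 2.911
v 3.251 -2.174 1.264
v 3.201 -0.643 2.715
v 2.547 -0.936 3.539
v 3.171 -0.995 3.712
v 3.037 -0.023 4.533
v 2.413 0.036 4.361
v 3.163 -0.76 3.431
v 3.029 0.213 4.252
v 2.96 -0.58 3.185
v 2.825 0.392 4.006
v 2.625 -0.514 3.052
v 2.491 0.459 3.873
v 2.266 -0.582 3.073
v 2.131 0.391 3.894
v 1.996 -0.762 3.242
v 1.861 0.211 4.064
v 1.901 -0.998 3.506
v 1.766 -0.025 4.327
v 2.011 -1.214 3.78
v 1.877 -0.241 4.602
v 2.292 -1.342 3.978
v 2.157 -0.369 4.799
v 2.653 -1.341 4.037
v 2.519 -0.369 4.858
v 2.981 -1.212 3.937
v 2.846 -0.239 4.758
v 3.427 -2.053 -0.386
v 4.205 -1.43 -0.024
v 3.971 -1.784 1.087
v 3.193 -2.407 0.726
v 3.882 -1.172 -0.01
v 3.648 -1.526 1.102
v 3.489 -1.049 -0.053
v 3.256 -1.403 1.059
v 3.087 -1.078 -0.147
v 2.854 -1.432 0.965
v 2.737 -1.255 -0.277
v 2.504 -1.609 0.835
v 2.492 -1.554 -0.423
v 2.259 -1.908 0.689
v 2.389 -1.929 -0.564
v 2.156 -2.283 0.548
v 2.444 -2.323 -0.678
v 2.211 -2.677 0.434
v 2.649 -2.676 -0.747
v 2.415 -3.03 0.364
v 2.972 -2.934 -0.762
v 2.738 -3.288 0.35
v 3.364 -3.057 -0.719
v 3.131 -3.411 0.393
v 3.766 -3.028 -0.625
v 3.533 -3.382 0.487
v 4.116 -2.851 -0.495
v 3.883 -3.205 0.617
v 4.361 -2.552 -0.349
v 4.128 -2.906 0.763
v 4.464 -2.177 -0.208
v 4.231 -2.531 0.904
v 4.409 -1.783 -0.094
v 4.176 -2.137 1.018
f 2 1 5
f 2 5 3
f 3 5 6
f 3 6 4
f 5 1 7
f 5 7 6
f 6 7 8
f 6 8 4
f 7 1 9
f 7 9 8
f 8 9 10
f 8 10 4
f 9 1 11
f 9 11 10
f 10 11 12
f 10 12 4
f 11 1 13
f 11 13 12
f 12 13 14
f 12 14 4
f 13 1 15
f 13 15 14
f 14 15 16
f 14 16 4
f 15 1 17
f 15 17 16
f 16 17 18
f 16 18 4
f 17 1 19
f 17 19 18
f 18 19 20
f 18 20 4
f 19 1 21
f 19 21 20
f 20 21 22
f 20 22 4
f 21 1 23
f 21 23 22
f 22 23 24
f 22 24 4
f 23 1 25
f 23 25 24
f 24 25 26
f 24 26 4
f 25 1 27
f 25 27 26
f 26 27 28
f 26 28 4
f 27 1 29
f 27 29 28
f 28 29 30
f 28 30 4
f 29 1 31
f 29 31 30
f 30 31 32
f 30 32 4
f 31 1 33
f 31 33 32
f 32 33 34
f 32 34 4
f 33 1 2
f 33 2 34
f 34 2 3
f 34 3 4
f 35 46 40
f 35 40 36
f 35 36 42
f 35 42 45
f 35 45 46
f 36 40 44
f 40 46 39
f 46 45 37
f 45 42 41
f 42 36 43
f 38 44 39
f 38 39 37
f 38 37 41
f 38 41 43
f 38 43 44
f 39 44 40
f 37 39 46
f 41 37 45
f 43 41 42
f 44 43 36
f 48 47 51
f 48 51 49
f 49 51 52
f 49 52 50
f 51 47 53
f 51 53 52
f 52 53 54
f 52 54 50
f 53 47 55
f 53 55 54
f 54 55 56
f 54 56 50
f 55 47 57
f 55 57 56
f 56 57 58
f 56 58 50
f 57 47 59
f 57 59 58
f 58 59 60
f 58 60 50
f 59 47 61
f 59 61 60
f 60 61 62
f 60 62 50
f 61 47 63
f 61 63 62
f 62 63 64
f 62 64 50
f 63 47 65
f 63 65 64
f 64 65 66
f 64 66 50
f 65 47 67
f 65 67 66
f 66 67 68
f 66 68 50
f 67 47 69
f 67 69 68
f 68 69 70
f 68 70 50
f 69 47 71
f 69 71 70
f 70 71 72
f 70 72 50
f 71 47 73
f 71 73 72
f 72 73 74
f 72 74 50
f 73 47 48
f 73 48 74
f 74 48 49
f 74 49 50
f 76 75 79
f 76 79 77
f 77 79 80
f 77 80 78
f 79 75 81
f 79 81 80
f 80 81 82
f 80 82 78
f 81 75 83
f 81 83 82
f 82 83 84
f 82 84 78
f 83 75 85
f 83 85 84
f 84 85 86
f 84 86 78
f 85 75 87
f 85 87 86
f 86 87 88
f 86 88 78
f 87 75 89
f 87 89 88
f 88 89 90
f 88 90 78
f 89 75 91
f 89 91 90
f 90 91 92
f 90 92 78
f 91 75 93
f 91 93 92
f 92 93 94
f 92 94 78
f 93 75 95
f 93 95 94
f 94 95 96
f 94 96 78
f 95 75 97
f 95 97 96
f 96 97 98
f 96 98 78
f 97 75 76
f 97 76 98
f 98 76 77
f 98 77 78
f 100 99 103
f 100 103 101
f 101 103 104
f 101 104 102
f 103 99 105
f 103 105 104
f 104 105 106
f 104 106 102
f 105 99 107
f 105 107 106
f 106 107 108
f 106 108 102
f 107 99 109
f 107 109 108
f 108 109 110
f 108 110 102
f 109 99 111
f 109 111 110
f 110 111 112
f 110 112 102
f 111 99 113
f 111 113 112
f 112 113 114
f 112 114 102
f 113 99 115
f 113 115 114
f 114 115 116
f 114 116 102
f 115 99 117
f 115 117 116
f 116 117 118
f 116 118 102
f 117 99 119
f 117 119 118
f 118 119 120
f 118 120 102
f 119 99 121
f 119 121 120
f 120 121 122
f 120 122 102
f 121 99 123
f 121 123 122
f 122 123 124
f 122 124 102
f 123 99 125
f 123 125 124
f 124 125 126
f 124 126 102
f 125 99 127
f 125 127 126
f 126 127 128
f 126 128 102
f 127 99 129
f 127 129 128
f 128 129 130
f 128 130 102
f 129 99 131
f 129 131 130
f 130 131 132
f 130 132 102
f 131 99 100
f 131 100 132
f 132 100 101
f 132 101 102



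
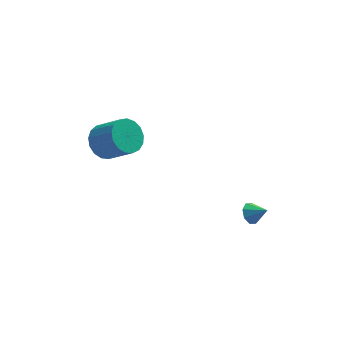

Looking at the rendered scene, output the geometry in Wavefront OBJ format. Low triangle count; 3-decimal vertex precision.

v -3.515 1.584 0.825
v -2.681 1.958 0.349
v -1.612 1.089 1.538
v -2.445 0.716 2.015
v -2.784 2.298 0.69
v -1.715 1.429 1.879
v -3.055 2.475 1.062
v -1.985 1.606 2.252
v -3.43 2.448 1.38
v -2.361 1.579 2.57
v -3.825 2.223 1.571
v -2.756 1.354 2.761
v -4.149 1.852 1.591
v -3.08 0.983 2.781
v -4.328 1.419 1.436
v -3.259 0.551 2.625
v -4.32 1.025 1.14
v -3.251 0.156 2.33
v -4.128 0.758 0.773
v -3.058 -0.111 1.962
v -3.795 0.681 0.417
v -2.726 -0.188 1.607
v -3.398 0.811 0.155
v -2.329 -0.058 1.345
v -3.028 1.118 0.047
v -1.959 0.249 1.236
v -2.769 1.532 0.117
v -1.7 0.663 1.306
v 3.247 -2.137 -2.465
v 3.673 -1.692 -2.641
v 3.973 -2.583 -1.835
v 3.414 -1.558 -2.247
v 3.057 -1.763 -1.982
v 2.812 -2.186 -1.999
v 2.821 -2.581 -2.29
v 3.08 -2.715 -2.683
v 3.437 -2.51 -2.949
v 3.683 -2.087 -2.931
f 2 1 5
f 2 5 3
f 3 5 6
f 3 6 4
f 5 1 7
f 5 7 6
f 6 7 8
f 6 8 4
f 7 1 9
f 7 9 8
f 8 9 10
f 8 10 4
f 9 1 11
f 9 11 10
f 10 11 12
f 10 12 4
f 11 1 13
f 11 13 12
f 12 13 14
f 12 14 4
f 13 1 15
f 13 15 14
f 14 15 16
f 14 16 4
f 15 1 17
f 15 17 16
f 16 17 18
f 16 18 4
f 17 1 19
f 17 19 18
f 18 19 20
f 18 20 4
f 19 1 21
f 19 21 20
f 20 21 22
f 20 22 4
f 21 1 23
f 21 23 22
f 22 23 24
f 22 24 4
f 23 1 25
f 23 25 24
f 24 25 26
f 24 26 4
f 25 1 27
f 25 27 26
f 26 27 28
f 26 28 4
f 27 1 2
f 27 2 28
f 28 2 3
f 28 3 4
f 30 29 32
f 30 32 31
f 32 29 33
f 32 33 31
f 33 29 34
f 33 34 31
f 34 29 35
f 34 35 31
f 35 29 36
f 35 36 31
f 36 29 37
f 36 37 31
f 37 29 38
f 37 38 31
f 38 29 30
f 38 30 31



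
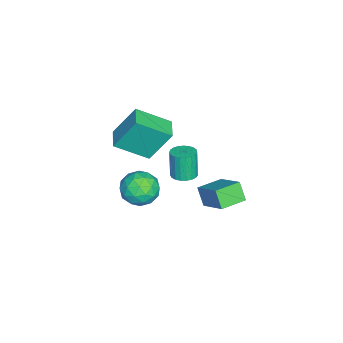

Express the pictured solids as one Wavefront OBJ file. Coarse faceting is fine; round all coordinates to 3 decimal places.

v 1.853 -1.849 -2.368
v 2.477 -1.687 -1.605
v 2.843 -2.993 -2.935
v 3.467 -2.831 -2.172
v 2.575 -3.249 -2.008
v 1.963 -2.542 -1.657
v 3.357 -2.138 -2.883
v 2.745 -1.431 -2.532
v 3.407 -1.866 -1.923
v 2.923 -2.552 -1.382
v 2.397 -2.128 -3.158
v 1.913 -2.814 -2.617
v 2.078 -1.667 -1.936
v 3.242 -3.013 -2.604
v 2.718 -3.258 -2.507
v 3.085 -3.163 -2.058
v 1.776 -2.17 -1.967
v 2.143 -2.075 -1.519
v 2.201 -2.993 -1.755
v 3.177 -2.605 -3.021
v 3.544 -2.51 -2.573
v 2.235 -1.517 -2.482
v 2.602 -1.422 -2.033
v 3.119 -1.687 -2.785
v 2.991 -1.677 -1.675
v 3.573 -2.35 -2.009
v 3.508 -1.942 -2.427
v 3.149 -1.527 -2.221
v 2.707 -2.081 -1.357
v 3.289 -2.753 -1.691
v 2.765 -2.999 -1.594
v 2.405 -2.583 -1.388
v 3.254 -2.186 -1.545
v 2.031 -1.927 -2.849
v 2.613 -2.599 -3.183
v 2.915 -2.097 -3.152
v 2.555 -1.681 -2.946
v 1.747 -2.33 -2.531
v 2.329 -3.003 -2.865
v 2.171 -3.153 -2.319
v 1.812 -2.738 -2.113
v 2.066 -2.494 -2.995
v -2.612 -5.104 -3.465
v -2.875 -4.013 -1.666
v -3.119 -3.447 -4.543
v -3.382 -2.357 -2.744
v -1.498 -4.783 -3.496
v -1.761 -3.693 -1.697
v -2.005 -3.127 -4.574
v -2.268 -2.036 -2.775
v 2.249 1.655 -2.348
v 1.841 1.269 -1.497
v 3.18 2.695 -1.431
v 2.773 2.308 -0.579
v 3.187 0.772 -2.301
v 2.78 0.385 -1.449
v 4.119 1.811 -1.383
v 3.711 1.425 -0.532
v -0.825 -1.112 -4.252
v -0.236 -0.851 -4.106
v -0.546 -0.968 -2.643
v -1.135 -1.228 -2.788
v -0.395 -0.628 -4.122
v -0.705 -0.745 -2.659
v -0.628 -0.488 -4.16
v -0.938 -0.605 -2.697
v -0.895 -0.456 -4.214
v -1.205 -0.573 -2.751
v -1.151 -0.538 -4.274
v -1.46 -0.655 -2.811
v -1.349 -0.718 -4.331
v -1.659 -0.835 -2.868
v -1.458 -0.967 -4.374
v -1.767 -1.084 -2.911
v -1.456 -1.24 -4.395
v -1.766 -1.357 -2.932
v -1.346 -1.492 -4.392
v -1.656 -1.609 -2.929
v -1.146 -1.677 -4.365
v -1.455 -1.794 -2.901
v -0.89 -1.765 -4.318
v -1.2 -1.882 -2.854
v -0.623 -1.74 -4.259
v -0.933 -1.857 -2.796
v -0.391 -1.606 -4.199
v -0.701 -1.723 -2.736
v -0.234 -1.387 -4.149
v -0.544 -1.504 -2.685
v -0.18 -1.12 -4.116
v -0.489 -1.237 -2.653
f 1 38 17
f 38 12 41
f 17 41 6
f 38 41 17
f 1 17 13
f 17 6 18
f 13 18 2
f 17 18 13
f 1 13 22
f 13 2 23
f 22 23 8
f 13 23 22
f 1 22 34
f 22 8 37
f 34 37 11
f 22 37 34
f 1 34 38
f 34 11 42
f 38 42 12
f 34 42 38
f 2 18 29
f 18 6 32
f 29 32 10
f 18 32 29
f 6 41 19
f 41 12 40
f 19 40 5
f 41 40 19
f 12 42 39
f 42 11 35
f 39 35 3
f 42 35 39
f 11 37 36
f 37 8 24
f 36 24 7
f 37 24 36
f 8 23 28
f 23 2 25
f 28 25 9
f 23 25 28
f 4 30 16
f 30 10 31
f 16 31 5
f 30 31 16
f 4 16 14
f 16 5 15
f 14 15 3
f 16 15 14
f 4 14 21
f 14 3 20
f 21 20 7
f 14 20 21
f 4 21 26
f 21 7 27
f 26 27 9
f 21 27 26
f 4 26 30
f 26 9 33
f 30 33 10
f 26 33 30
f 5 31 19
f 31 10 32
f 19 32 6
f 31 32 19
f 3 15 39
f 15 5 40
f 39 40 12
f 15 40 39
f 7 20 36
f 20 3 35
f 36 35 11
f 20 35 36
f 9 27 28
f 27 7 24
f 28 24 8
f 27 24 28
f 10 33 29
f 33 9 25
f 29 25 2
f 33 25 29
f 44 46 43
f 47 44 43
f 43 46 45
f 45 47 43
f 44 50 46
f 48 44 47
f 48 50 44
f 46 50 45
f 49 47 45
f 45 50 49
f 49 48 47
f 50 48 49
f 52 54 51
f 55 52 51
f 51 54 53
f 53 55 51
f 52 58 54
f 56 52 55
f 56 58 52
f 54 58 53
f 57 55 53
f 53 58 57
f 57 56 55
f 58 56 57
f 60 59 63
f 60 63 61
f 61 63 64
f 61 64 62
f 63 59 65
f 63 65 64
f 64 65 66
f 64 66 62
f 65 59 67
f 65 67 66
f 66 67 68
f 66 68 62
f 67 59 69
f 67 69 68
f 68 69 70
f 68 70 62
f 69 59 71
f 69 71 70
f 70 71 72
f 70 72 62
f 71 59 73
f 71 73 72
f 72 73 74
f 72 74 62
f 73 59 75
f 73 75 74
f 74 75 76
f 74 76 62
f 75 59 77
f 75 77 76
f 76 77 78
f 76 78 62
f 77 59 79
f 77 79 78
f 78 79 80
f 78 80 62
f 79 59 81
f 79 81 80
f 80 81 82
f 80 82 62
f 81 59 83
f 81 83 82
f 82 83 84
f 82 84 62
f 83 59 85
f 83 85 84
f 84 85 86
f 84 86 62
f 85 59 87
f 85 87 86
f 86 87 88
f 86 88 62
f 87 59 89
f 87 89 88
f 88 89 90
f 88 90 62
f 89 59 60
f 89 60 90
f 90 60 61
f 90 61 62



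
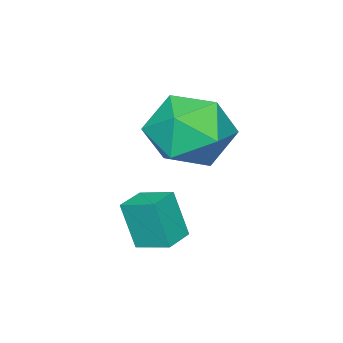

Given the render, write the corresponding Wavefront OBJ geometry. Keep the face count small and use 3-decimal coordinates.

v -3.44 3.69 0.832
v -2.432 3.252 1.407
v -4.608 2.788 2.193
v -3.6 2.35 2.768
v -3.85 3.565 2.793
v -3.128 4.122 1.952
v -3.912 1.918 1.648
v -3.19 2.475 0.807
v -2.724 2.156 1.911
v -2.685 3.175 2.619
v -4.355 2.865 0.981
v -4.316 3.884 1.689
v -2.204 2.969 -1.224
v -2.17 2.532 0.084
v -2.287 3.913 -0.907
v -2.253 3.477 0.402
v -1.347 3.043 -1.222
v -1.313 2.607 0.087
v -1.43 3.988 -0.904
v -1.396 3.551 0.404
f 1 12 6
f 1 6 2
f 1 2 8
f 1 8 11
f 1 11 12
f 2 6 10
f 6 12 5
f 12 11 3
f 11 8 7
f 8 2 9
f 4 10 5
f 4 5 3
f 4 3 7
f 4 7 9
f 4 9 10
f 5 10 6
f 3 5 12
f 7 3 11
f 9 7 8
f 10 9 2
f 14 16 13
f 17 14 13
f 13 16 15
f 15 17 13
f 14 20 16
f 18 14 17
f 18 20 14
f 16 20 15
f 19 17 15
f 15 20 19
f 19 18 17
f 20 18 19



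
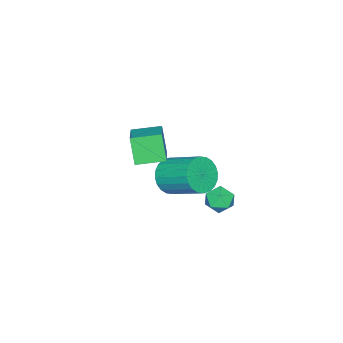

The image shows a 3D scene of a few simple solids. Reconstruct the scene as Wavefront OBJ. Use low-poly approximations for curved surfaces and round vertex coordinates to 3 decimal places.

v 0.061 -1.814 -1.853
v 0.358 -2.259 -1.068
v 0.496 -0.572 -0.162
v 0.199 -0.126 -0.947
v 0.68 -2.193 -1.24
v 0.818 -0.506 -0.334
v 0.907 -2.07 -1.505
v 1.045 -0.382 -0.599
v 1.006 -1.907 -1.823
v 1.144 -0.22 -0.917
v 0.961 -1.73 -2.146
v 1.099 -0.043 -1.24
v 0.779 -1.566 -2.424
v 0.917 0.121 -1.518
v 0.487 -1.439 -2.615
v 0.625 0.248 -1.709
v 0.131 -1.37 -2.69
v 0.269 0.317 -1.784
v -0.236 -1.368 -2.638
v -0.098 0.319 -1.732
v -0.558 -1.434 -2.466
v -0.42 0.253 -1.56
v -0.785 -1.558 -2.201
v -0.647 0.13 -1.295
v -0.884 -1.72 -1.883
v -0.746 -0.033 -0.977
v -0.839 -1.897 -1.56
v -0.701 -0.21 -0.654
v -0.657 -2.061 -1.282
v -0.519 -0.374 -0.376
v -0.365 -2.188 -1.091
v -0.227 -0.501 -0.185
v -0.009 -2.257 -1.016
v 0.129 -0.57 -0.11
v 2.857 -0.178 2.28
v 2.504 -0.642 3.486
v 4.258 0.739 3.044
v 3.904 0.275 4.25
v 3.616 -1.195 2.11
v 3.262 -1.659 3.316
v 5.016 -0.278 2.874
v 4.663 -0.742 4.08
v 0.55 1.65 -1.943
v 1.182 1.78 -1.589
v 0.538 0.54 -1.511
v 1.17 0.67 -1.157
v 0.551 1.005 -0.941
v 0.559 1.691 -1.208
v 1.161 0.629 -1.892
v 1.169 1.315 -2.159
v 1.56 1.149 -1.558
v 1.183 1.382 -0.97
v 0.537 0.938 -2.13
v 0.16 1.171 -1.542
f 2 1 5
f 2 5 3
f 3 5 6
f 3 6 4
f 5 1 7
f 5 7 6
f 6 7 8
f 6 8 4
f 7 1 9
f 7 9 8
f 8 9 10
f 8 10 4
f 9 1 11
f 9 11 10
f 10 11 12
f 10 12 4
f 11 1 13
f 11 13 12
f 12 13 14
f 12 14 4
f 13 1 15
f 13 15 14
f 14 15 16
f 14 16 4
f 15 1 17
f 15 17 16
f 16 17 18
f 16 18 4
f 17 1 19
f 17 19 18
f 18 19 20
f 18 20 4
f 19 1 21
f 19 21 20
f 20 21 22
f 20 22 4
f 21 1 23
f 21 23 22
f 22 23 24
f 22 24 4
f 23 1 25
f 23 25 24
f 24 25 26
f 24 26 4
f 25 1 27
f 25 27 26
f 26 27 28
f 26 28 4
f 27 1 29
f 27 29 28
f 28 29 30
f 28 30 4
f 29 1 31
f 29 31 30
f 30 31 32
f 30 32 4
f 31 1 33
f 31 33 32
f 32 33 34
f 32 34 4
f 33 1 2
f 33 2 34
f 34 2 3
f 34 3 4
f 36 38 35
f 39 36 35
f 35 38 37
f 37 39 35
f 36 42 38
f 40 36 39
f 40 42 36
f 38 42 37
f 41 39 37
f 37 42 41
f 41 40 39
f 42 40 41
f 43 54 48
f 43 48 44
f 43 44 50
f 43 50 53
f 43 53 54
f 44 48 52
f 48 54 47
f 54 53 45
f 53 50 49
f 50 44 51
f 46 52 47
f 46 47 45
f 46 45 49
f 46 49 51
f 46 51 52
f 47 52 48
f 45 47 54
f 49 45 53
f 51 49 50
f 52 51 44



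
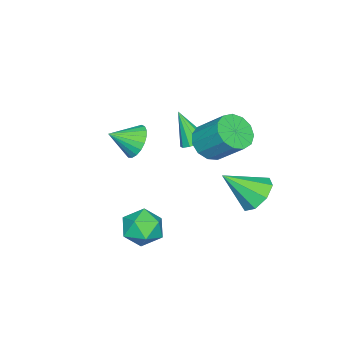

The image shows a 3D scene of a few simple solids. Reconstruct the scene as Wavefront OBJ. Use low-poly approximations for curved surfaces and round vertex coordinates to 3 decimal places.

v -2.945 1.304 1.378
v -2.303 1.062 1.311
v -3.135 0.356 3.002
v -2.283 1.428 1.528
v -2.517 1.748 1.687
v -2.914 1.898 1.728
v -3.323 1.821 1.636
v -3.588 1.547 1.445
v -3.607 1.18 1.228
v -3.374 0.86 1.069
v -2.977 0.71 1.028
v -2.568 0.787 1.12
v -4.095 3.942 -2.029
v -3.303 3.727 -2.732
v -3.265 2.558 -0.671
v -3.111 4.346 -2.218
v -3.496 4.728 -1.594
v -4.231 4.65 -1.225
v -4.887 4.157 -1.327
v -5.078 3.538 -1.84
v -4.694 3.156 -2.465
v -3.959 3.235 -2.834
v -3.086 -1.841 0.25
v -2.329 -1.601 -0.325
v -2.234 -2.799 0.97
v -2.29 -1.335 -0.018
v -2.389 -1.157 0.335
v -2.608 -1.098 0.674
v -2.91 -1.167 0.939
v -3.242 -1.352 1.084
v -3.548 -1.623 1.086
v -3.773 -1.931 0.943
v -3.879 -2.223 0.68
v -3.848 -2.45 0.342
v -3.686 -2.571 -0.011
v -3.419 -2.566 -0.319
v -3.095 -2.436 -0.529
v -2.769 -2.203 -0.604
v -2.498 -1.908 -0.532
v 0.321 1.481 -2.92
v 1.282 1.177 -2.497
v -0.362 -0.097 -2.503
v 0.599 -0.401 -2.08
v 0.002 0.367 -1.582
v 0.424 1.343 -1.84
v 0.496 -0.263 -3.16
v 0.918 0.713 -3.418
v 1.39 0.099 -2.645
v 1.085 0.488 -1.67
v -0.165 0.592 -3.33
v -0.47 0.981 -2.355
v -2.618 2.25 1.882
v -2.176 1.587 2.502
v -1.979 2.966 3.838
v -2.422 3.63 3.218
v -1.759 1.823 2.196
v -1.562 3.203 3.532
v -1.614 2.195 1.791
v -1.417 3.575 3.126
v -1.788 2.585 1.414
v -1.591 3.964 2.75
v -2.226 2.868 1.186
v -2.029 4.248 2.522
v -2.788 2.955 1.179
v -2.592 4.335 2.515
v -3.297 2.819 1.395
v -3.1 4.198 2.731
v -3.59 2.501 1.766
v -3.393 3.881 3.102
v -3.574 2.105 2.174
v -3.378 3.484 3.509
v -3.255 1.754 2.489
v -3.059 3.133 3.824
v -2.734 1.561 2.611
v -2.537 2.94 3.947
f 2 1 4
f 2 4 3
f 4 1 5
f 4 5 3
f 5 1 6
f 5 6 3
f 6 1 7
f 6 7 3
f 7 1 8
f 7 8 3
f 8 1 9
f 8 9 3
f 9 1 10
f 9 10 3
f 10 1 11
f 10 11 3
f 11 1 12
f 11 12 3
f 12 1 2
f 12 2 3
f 14 13 16
f 14 16 15
f 16 13 17
f 16 17 15
f 17 13 18
f 17 18 15
f 18 13 19
f 18 19 15
f 19 13 20
f 19 20 15
f 20 13 21
f 20 21 15
f 21 13 22
f 21 22 15
f 22 13 14
f 22 14 15
f 24 23 26
f 24 26 25
f 26 23 27
f 26 27 25
f 27 23 28
f 27 28 25
f 28 23 29
f 28 29 25
f 29 23 30
f 29 30 25
f 30 23 31
f 30 31 25
f 31 23 32
f 31 32 25
f 32 23 33
f 32 33 25
f 33 23 34
f 33 34 25
f 34 23 35
f 34 35 25
f 35 23 36
f 35 36 25
f 36 23 37
f 36 37 25
f 37 23 38
f 37 38 25
f 38 23 39
f 38 39 25
f 39 23 24
f 39 24 25
f 40 51 45
f 40 45 41
f 40 41 47
f 40 47 50
f 40 50 51
f 41 45 49
f 45 51 44
f 51 50 42
f 50 47 46
f 47 41 48
f 43 49 44
f 43 44 42
f 43 42 46
f 43 46 48
f 43 48 49
f 44 49 45
f 42 44 51
f 46 42 50
f 48 46 47
f 49 48 41
f 53 52 56
f 53 56 54
f 54 56 57
f 54 57 55
f 56 52 58
f 56 58 57
f 57 58 59
f 57 59 55
f 58 52 60
f 58 60 59
f 59 60 61
f 59 61 55
f 60 52 62
f 60 62 61
f 61 62 63
f 61 63 55
f 62 52 64
f 62 64 63
f 63 64 65
f 63 65 55
f 64 52 66
f 64 66 65
f 65 66 67
f 65 67 55
f 66 52 68
f 66 68 67
f 67 68 69
f 67 69 55
f 68 52 70
f 68 70 69
f 69 70 71
f 69 71 55
f 70 52 72
f 70 72 71
f 71 72 73
f 71 73 55
f 72 52 74
f 72 74 73
f 73 74 75
f 73 75 55
f 74 52 53
f 74 53 75
f 75 53 54
f 75 54 55



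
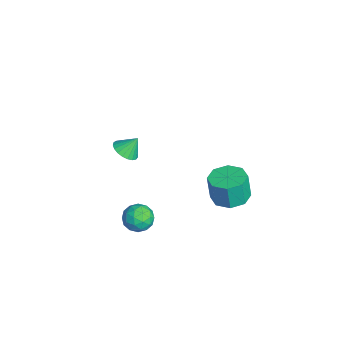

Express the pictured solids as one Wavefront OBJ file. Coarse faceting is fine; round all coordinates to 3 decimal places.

v 2.16 -1.538 -2.234
v 2.961 -1.509 -2.352
v 2.059 -2.471 -3.148
v 2.86 -2.442 -3.266
v 2.563 -2.738 -2.573
v 2.625 -2.161 -2.008
v 2.395 -1.819 -3.492
v 2.457 -1.242 -2.927
v 3.106 -1.683 -3.129
v 3.21 -2.251 -2.561
v 1.81 -1.729 -2.939
v 1.914 -2.297 -2.371
v 2.569 -1.442 -2.213
v 2.451 -2.538 -3.287
v 2.276 -2.712 -2.88
v 2.747 -2.695 -2.949
v 2.372 -1.825 -2.011
v 2.843 -1.808 -2.08
v 2.609 -2.53 -2.21
v 2.177 -2.172 -3.42
v 2.648 -2.155 -3.489
v 2.273 -1.285 -2.551
v 2.744 -1.268 -2.62
v 2.411 -1.45 -3.29
v 3.125 -1.527 -2.739
v 3.066 -2.075 -3.276
v 2.792 -1.709 -3.409
v 2.829 -1.37 -3.077
v 3.186 -1.861 -2.405
v 3.127 -2.409 -2.942
v 2.952 -2.583 -2.535
v 2.989 -2.244 -2.203
v 3.271 -1.963 -2.862
v 1.893 -1.571 -2.558
v 1.834 -2.119 -3.095
v 2.031 -1.736 -3.297
v 2.068 -1.397 -2.965
v 1.954 -1.905 -2.224
v 1.895 -2.453 -2.761
v 2.191 -2.61 -2.423
v 2.228 -2.271 -2.091
v 1.749 -2.017 -2.638
v -3.687 -1.756 -3.498
v -3 -1.511 -3.67
v -3.693 -1.124 -2.622
v -3.181 -1.305 -3.82
v -3.45 -1.178 -3.913
v -3.76 -1.151 -3.935
v -4.057 -1.228 -3.881
v -4.29 -1.397 -3.761
v -4.419 -1.628 -3.596
v -4.422 -1.88 -3.413
v -4.297 -2.112 -3.245
v -4.067 -2.282 -3.121
v -3.771 -2.361 -3.062
v -3.461 -2.335 -3.078
v -3.189 -2.209 -3.167
v -3.004 -2.005 -3.313
v -2.937 -1.758 -3.491
v 2.616 2.315 -1.635
v 3.405 2.835 -1.537
v 3.332 2.685 -0.147
v 2.544 2.165 -0.245
v 2.802 3.24 -1.525
v 2.729 3.09 -0.135
v 2.089 3.103 -1.577
v 2.017 2.953 -0.187
v 1.686 2.505 -1.663
v 1.613 2.354 -0.273
v 1.828 1.795 -1.733
v 1.755 1.645 -0.343
v 2.431 1.39 -1.745
v 2.358 1.24 -0.355
v 3.143 1.527 -1.693
v 3.071 1.377 -0.303
v 3.547 2.126 -1.607
v 3.474 1.975 -0.217
f 1 38 17
f 38 12 41
f 17 41 6
f 38 41 17
f 1 17 13
f 17 6 18
f 13 18 2
f 17 18 13
f 1 13 22
f 13 2 23
f 22 23 8
f 13 23 22
f 1 22 34
f 22 8 37
f 34 37 11
f 22 37 34
f 1 34 38
f 34 11 42
f 38 42 12
f 34 42 38
f 2 18 29
f 18 6 32
f 29 32 10
f 18 32 29
f 6 41 19
f 41 12 40
f 19 40 5
f 41 40 19
f 12 42 39
f 42 11 35
f 39 35 3
f 42 35 39
f 11 37 36
f 37 8 24
f 36 24 7
f 37 24 36
f 8 23 28
f 23 2 25
f 28 25 9
f 23 25 28
f 4 30 16
f 30 10 31
f 16 31 5
f 30 31 16
f 4 16 14
f 16 5 15
f 14 15 3
f 16 15 14
f 4 14 21
f 14 3 20
f 21 20 7
f 14 20 21
f 4 21 26
f 21 7 27
f 26 27 9
f 21 27 26
f 4 26 30
f 26 9 33
f 30 33 10
f 26 33 30
f 5 31 19
f 31 10 32
f 19 32 6
f 31 32 19
f 3 15 39
f 15 5 40
f 39 40 12
f 15 40 39
f 7 20 36
f 20 3 35
f 36 35 11
f 20 35 36
f 9 27 28
f 27 7 24
f 28 24 8
f 27 24 28
f 10 33 29
f 33 9 25
f 29 25 2
f 33 25 29
f 44 43 46
f 44 46 45
f 46 43 47
f 46 47 45
f 47 43 48
f 47 48 45
f 48 43 49
f 48 49 45
f 49 43 50
f 49 50 45
f 50 43 51
f 50 51 45
f 51 43 52
f 51 52 45
f 52 43 53
f 52 53 45
f 53 43 54
f 53 54 45
f 54 43 55
f 54 55 45
f 55 43 56
f 55 56 45
f 56 43 57
f 56 57 45
f 57 43 58
f 57 58 45
f 58 43 59
f 58 59 45
f 59 43 44
f 59 44 45
f 61 60 64
f 61 64 62
f 62 64 65
f 62 65 63
f 64 60 66
f 64 66 65
f 65 66 67
f 65 67 63
f 66 60 68
f 66 68 67
f 67 68 69
f 67 69 63
f 68 60 70
f 68 70 69
f 69 70 71
f 69 71 63
f 70 60 72
f 70 72 71
f 71 72 73
f 71 73 63
f 72 60 74
f 72 74 73
f 73 74 75
f 73 75 63
f 74 60 76
f 74 76 75
f 75 76 77
f 75 77 63
f 76 60 61
f 76 61 77
f 77 61 62
f 77 62 63

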